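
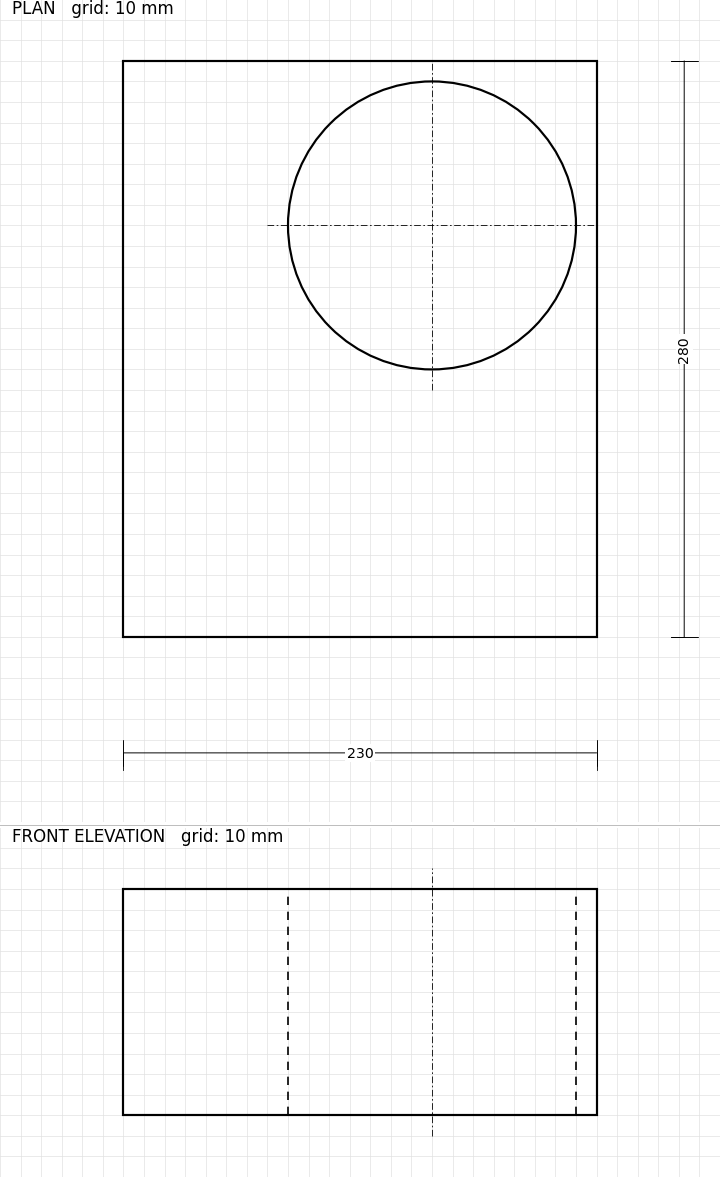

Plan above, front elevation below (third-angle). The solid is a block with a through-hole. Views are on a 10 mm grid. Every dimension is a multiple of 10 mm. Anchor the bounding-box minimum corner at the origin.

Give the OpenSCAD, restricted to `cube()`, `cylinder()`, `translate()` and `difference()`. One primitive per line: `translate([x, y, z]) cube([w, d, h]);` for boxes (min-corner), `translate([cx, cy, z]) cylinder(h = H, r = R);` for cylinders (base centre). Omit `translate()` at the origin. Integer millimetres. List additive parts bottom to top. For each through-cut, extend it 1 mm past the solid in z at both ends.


difference() {
  cube([230, 280, 110]);
  translate([150, 200, -1]) cylinder(h = 112, r = 70);
}


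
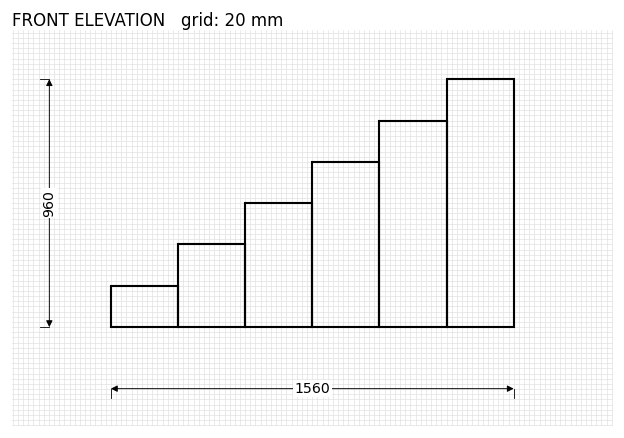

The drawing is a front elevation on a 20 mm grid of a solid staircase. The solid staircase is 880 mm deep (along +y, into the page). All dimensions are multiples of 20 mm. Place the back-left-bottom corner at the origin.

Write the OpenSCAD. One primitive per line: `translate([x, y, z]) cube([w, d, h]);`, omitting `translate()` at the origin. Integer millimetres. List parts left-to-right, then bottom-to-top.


cube([260, 880, 160]);
translate([260, 0, 0]) cube([260, 880, 320]);
translate([520, 0, 0]) cube([260, 880, 480]);
translate([780, 0, 0]) cube([260, 880, 640]);
translate([1040, 0, 0]) cube([260, 880, 800]);
translate([1300, 0, 0]) cube([260, 880, 960]);


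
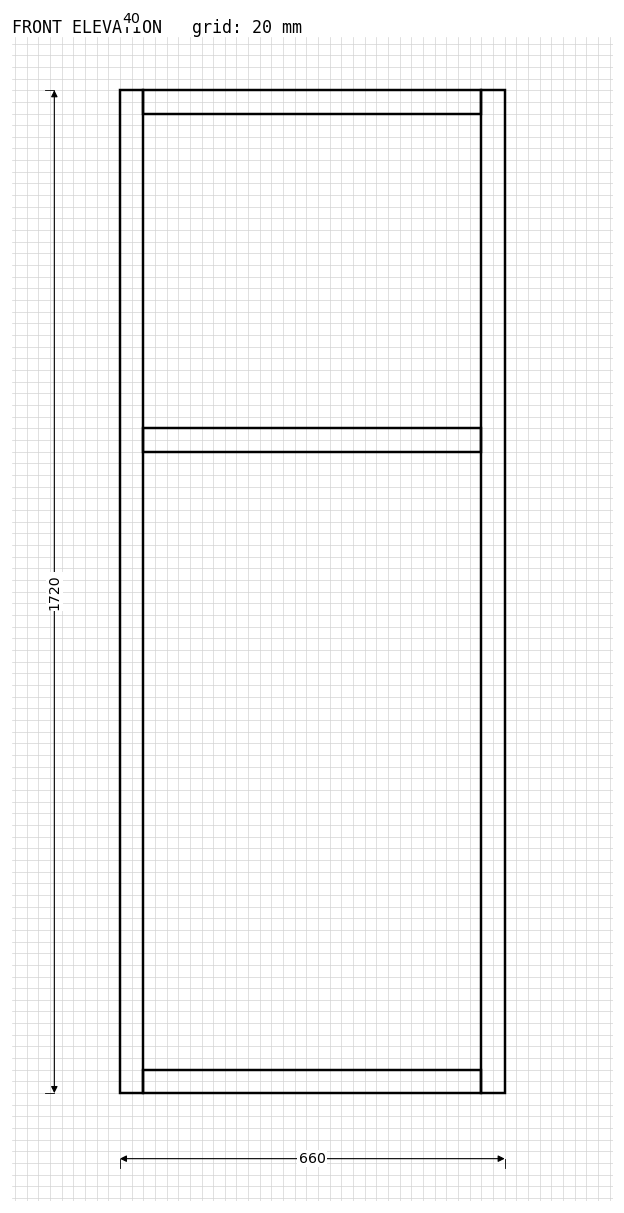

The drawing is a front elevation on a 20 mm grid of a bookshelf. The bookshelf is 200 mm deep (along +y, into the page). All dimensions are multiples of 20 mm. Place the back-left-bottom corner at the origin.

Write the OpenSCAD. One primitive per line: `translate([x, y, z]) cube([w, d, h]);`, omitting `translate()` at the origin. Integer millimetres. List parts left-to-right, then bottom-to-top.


cube([40, 200, 1720]);
translate([40, 0, 0]) cube([580, 200, 40]);
translate([40, 0, 1100]) cube([580, 200, 40]);
translate([40, 0, 1680]) cube([580, 200, 40]);
translate([620, 0, 0]) cube([40, 200, 1720]);


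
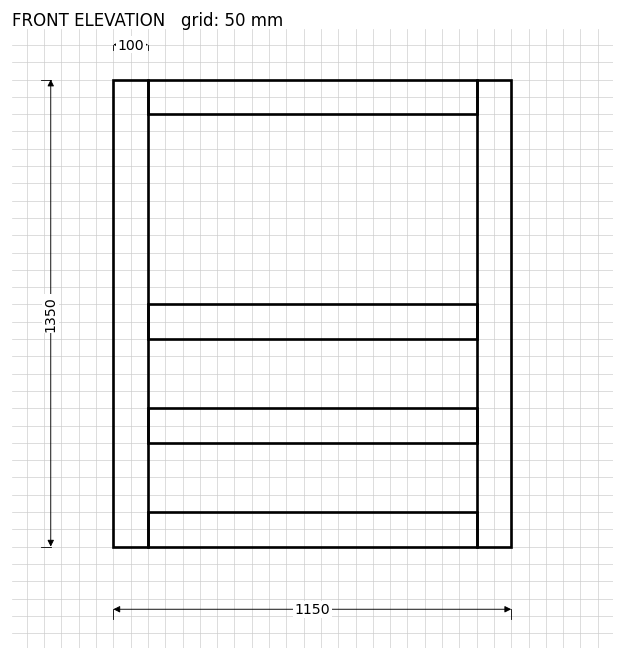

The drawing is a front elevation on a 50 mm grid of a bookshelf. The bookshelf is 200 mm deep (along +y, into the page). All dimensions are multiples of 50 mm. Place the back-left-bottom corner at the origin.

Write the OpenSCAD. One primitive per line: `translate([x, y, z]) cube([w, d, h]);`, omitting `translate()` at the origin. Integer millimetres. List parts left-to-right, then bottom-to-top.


cube([100, 200, 1350]);
translate([100, 0, 0]) cube([950, 200, 100]);
translate([100, 0, 300]) cube([950, 200, 100]);
translate([100, 0, 600]) cube([950, 200, 100]);
translate([100, 0, 1250]) cube([950, 200, 100]);
translate([1050, 0, 0]) cube([100, 200, 1350]);


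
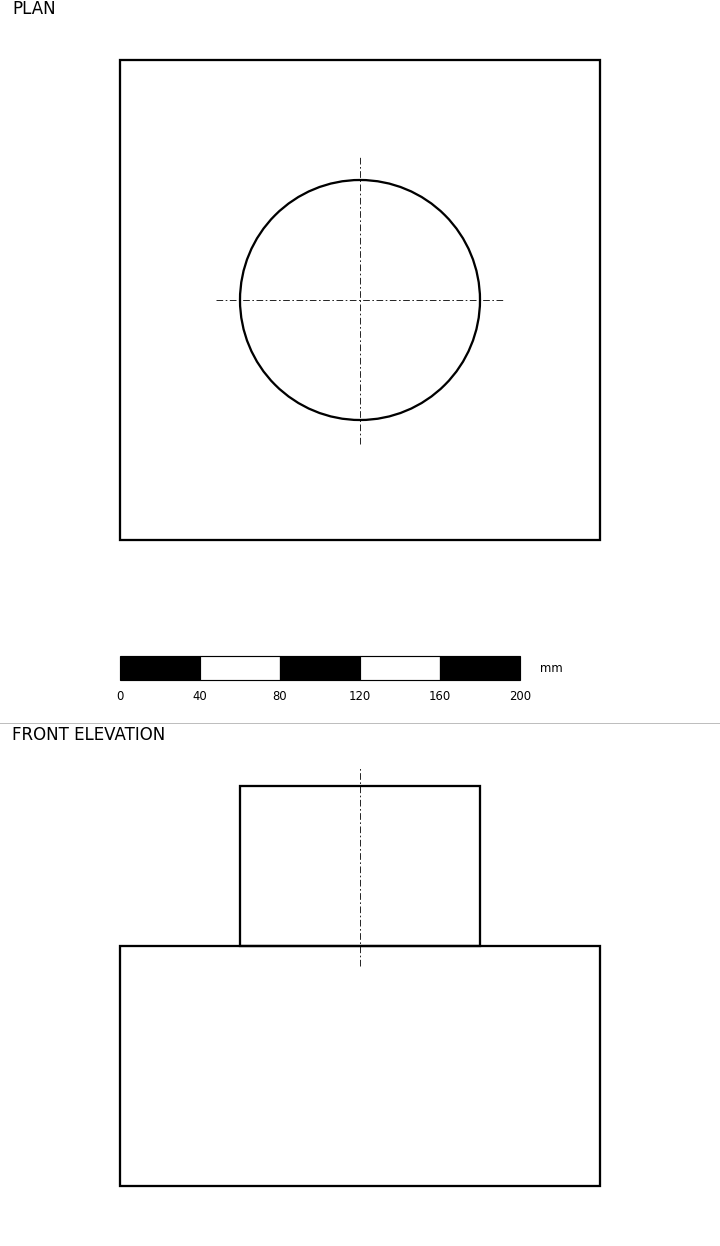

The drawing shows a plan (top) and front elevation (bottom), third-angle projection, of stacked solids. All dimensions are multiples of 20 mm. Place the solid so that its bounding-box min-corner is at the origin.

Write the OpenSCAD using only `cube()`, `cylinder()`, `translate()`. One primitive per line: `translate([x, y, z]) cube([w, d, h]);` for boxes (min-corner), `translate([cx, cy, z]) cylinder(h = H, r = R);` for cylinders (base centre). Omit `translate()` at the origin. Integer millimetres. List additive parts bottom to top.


cube([240, 240, 120]);
translate([120, 120, 120]) cylinder(h = 80, r = 60);


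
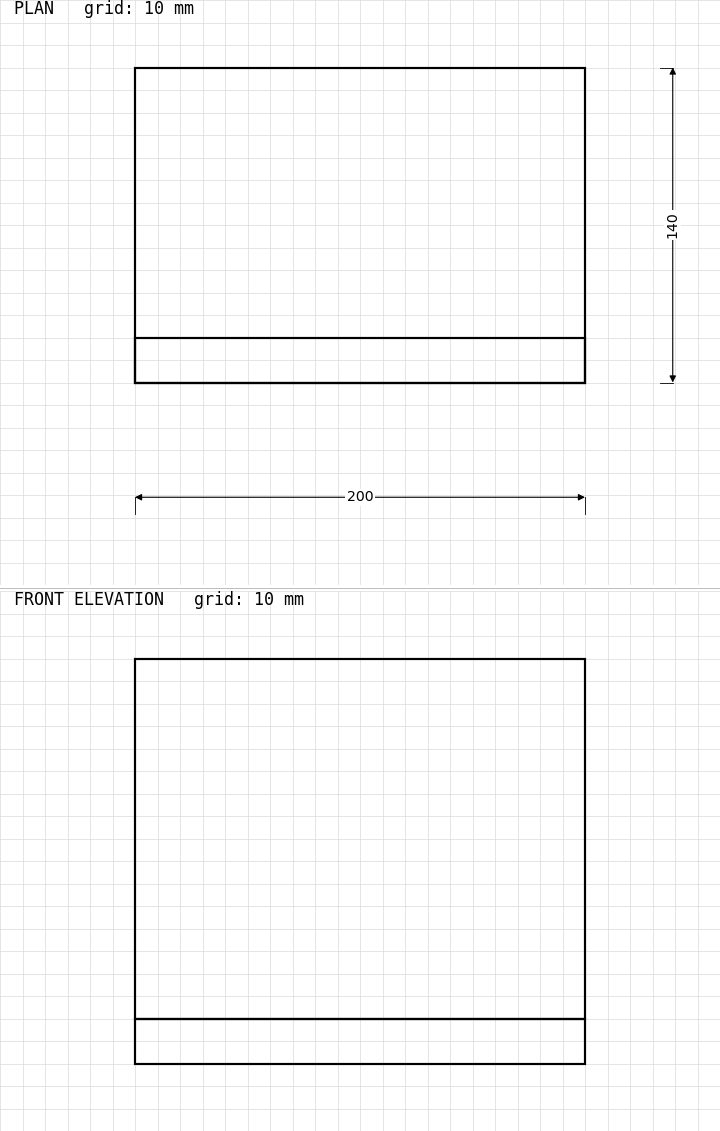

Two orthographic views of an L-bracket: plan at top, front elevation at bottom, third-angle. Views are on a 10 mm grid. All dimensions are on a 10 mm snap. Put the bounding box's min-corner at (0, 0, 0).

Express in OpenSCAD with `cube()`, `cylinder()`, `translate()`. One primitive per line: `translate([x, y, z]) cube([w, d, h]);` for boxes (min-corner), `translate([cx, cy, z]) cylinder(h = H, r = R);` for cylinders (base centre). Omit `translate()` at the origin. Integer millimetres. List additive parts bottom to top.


cube([200, 140, 20]);
translate([0, 0, 20]) cube([200, 20, 160]);


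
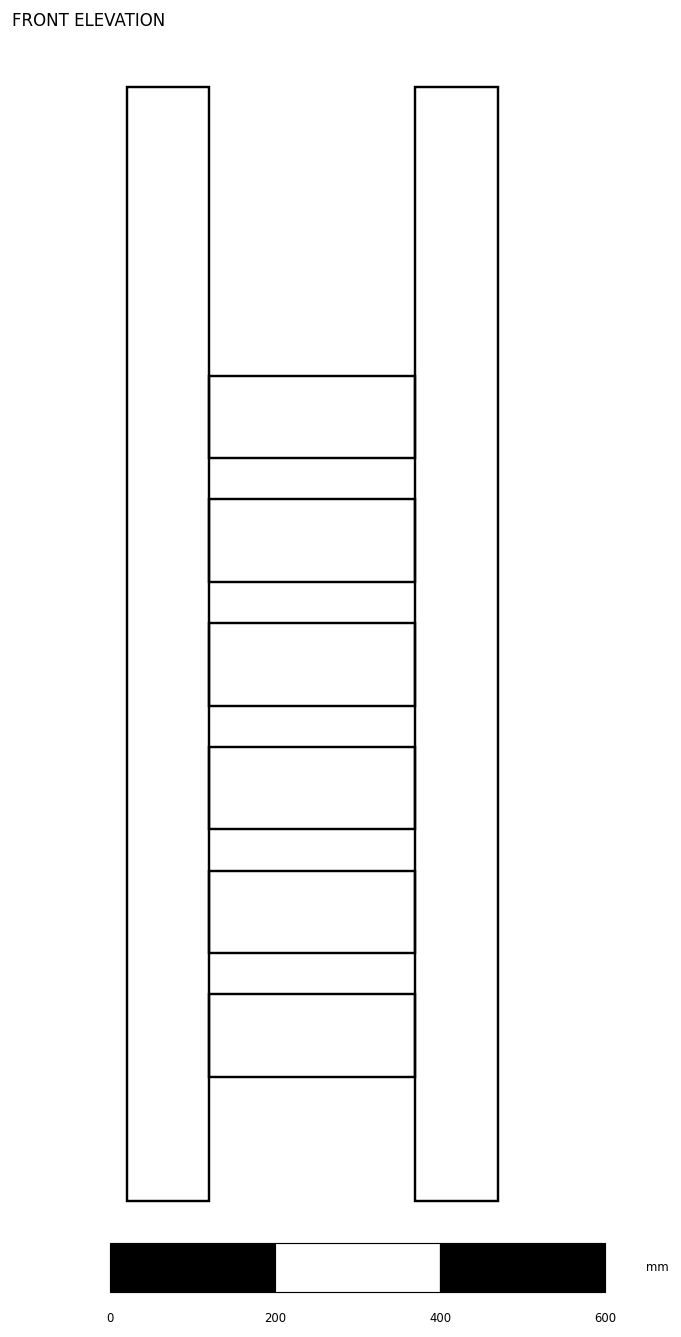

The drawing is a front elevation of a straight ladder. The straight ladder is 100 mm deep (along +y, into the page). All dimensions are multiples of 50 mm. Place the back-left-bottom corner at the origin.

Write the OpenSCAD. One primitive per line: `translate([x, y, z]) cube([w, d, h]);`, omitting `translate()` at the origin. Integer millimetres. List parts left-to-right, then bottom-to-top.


cube([100, 100, 1350]);
translate([100, 0, 150]) cube([250, 100, 100]);
translate([100, 0, 300]) cube([250, 100, 100]);
translate([100, 0, 450]) cube([250, 100, 100]);
translate([100, 0, 600]) cube([250, 100, 100]);
translate([100, 0, 750]) cube([250, 100, 100]);
translate([100, 0, 900]) cube([250, 100, 100]);
translate([350, 0, 0]) cube([100, 100, 1350]);


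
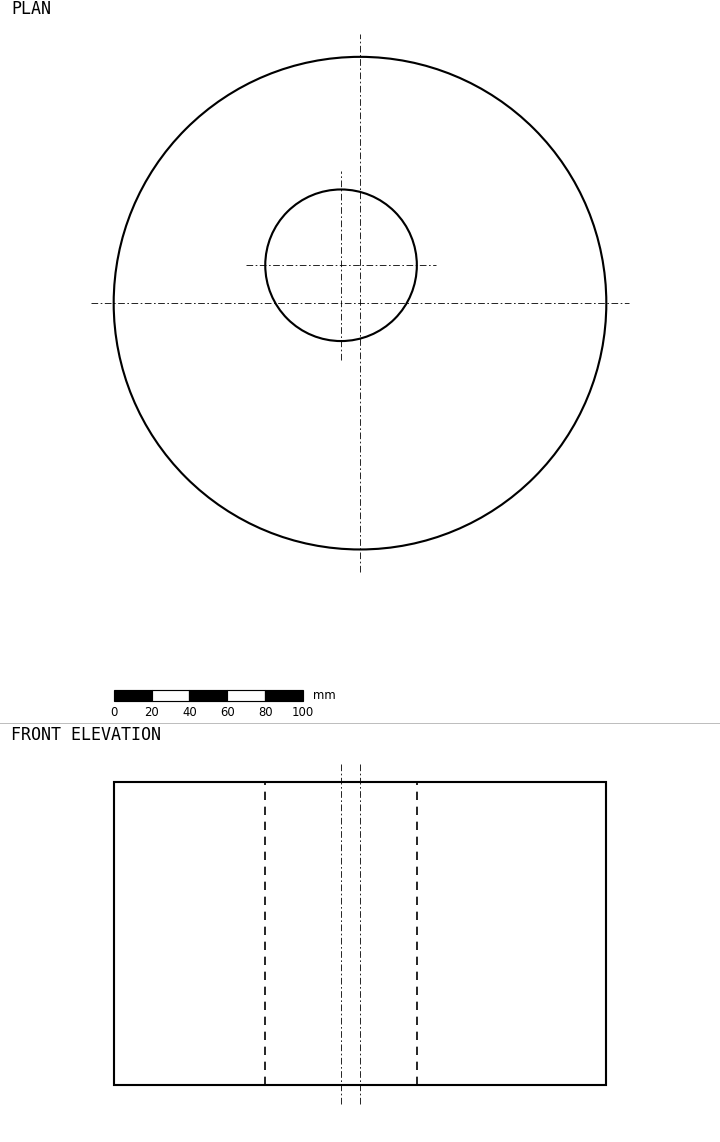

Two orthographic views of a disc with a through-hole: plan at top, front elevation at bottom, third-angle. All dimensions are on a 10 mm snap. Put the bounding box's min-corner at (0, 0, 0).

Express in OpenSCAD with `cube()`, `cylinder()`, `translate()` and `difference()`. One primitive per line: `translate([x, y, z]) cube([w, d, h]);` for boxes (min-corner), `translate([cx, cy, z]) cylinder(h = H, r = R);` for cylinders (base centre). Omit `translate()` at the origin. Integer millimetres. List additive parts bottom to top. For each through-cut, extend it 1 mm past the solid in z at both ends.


difference() {
  translate([130, 130, 0]) cylinder(h = 160, r = 130);
  translate([120, 150, -1]) cylinder(h = 162, r = 40);
}


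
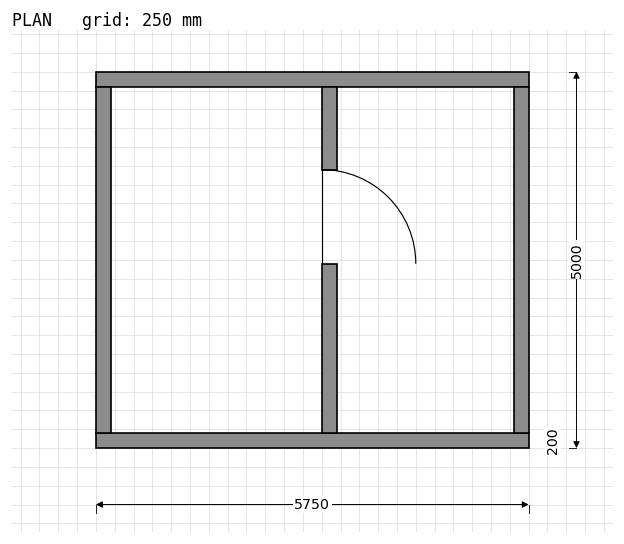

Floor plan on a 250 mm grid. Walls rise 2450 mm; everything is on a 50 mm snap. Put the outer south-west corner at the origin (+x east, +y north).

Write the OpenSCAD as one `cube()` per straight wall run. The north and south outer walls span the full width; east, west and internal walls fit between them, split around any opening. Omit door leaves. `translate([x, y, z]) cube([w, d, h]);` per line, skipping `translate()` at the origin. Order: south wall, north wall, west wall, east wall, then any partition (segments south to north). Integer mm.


cube([5750, 200, 2450]);
translate([0, 4800, 0]) cube([5750, 200, 2450]);
translate([0, 200, 0]) cube([200, 4600, 2450]);
translate([5550, 200, 0]) cube([200, 4600, 2450]);
translate([3000, 200, 0]) cube([200, 2250, 2450]);
translate([3000, 3700, 0]) cube([200, 1100, 2450]);


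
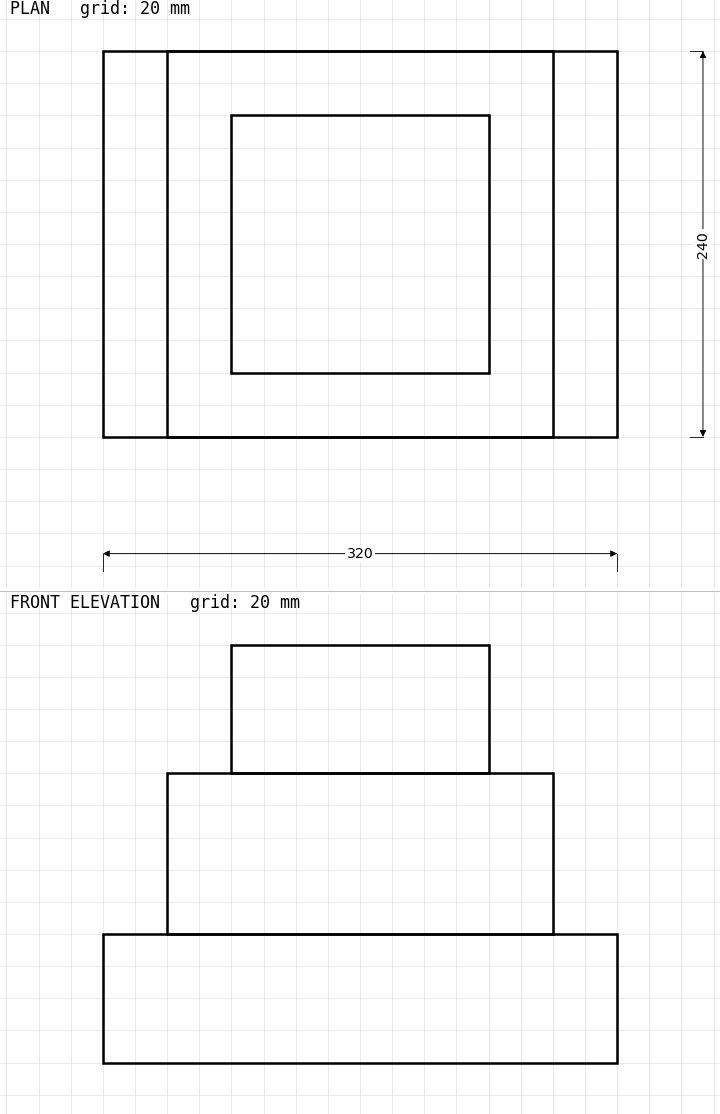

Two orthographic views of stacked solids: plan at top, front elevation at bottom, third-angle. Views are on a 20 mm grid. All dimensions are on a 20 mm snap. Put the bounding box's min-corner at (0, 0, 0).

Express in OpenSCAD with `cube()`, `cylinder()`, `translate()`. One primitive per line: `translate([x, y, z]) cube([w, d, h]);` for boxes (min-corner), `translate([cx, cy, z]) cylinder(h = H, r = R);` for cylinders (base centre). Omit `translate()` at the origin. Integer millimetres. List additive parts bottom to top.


cube([320, 240, 80]);
translate([40, 0, 80]) cube([240, 240, 100]);
translate([80, 40, 180]) cube([160, 160, 80]);


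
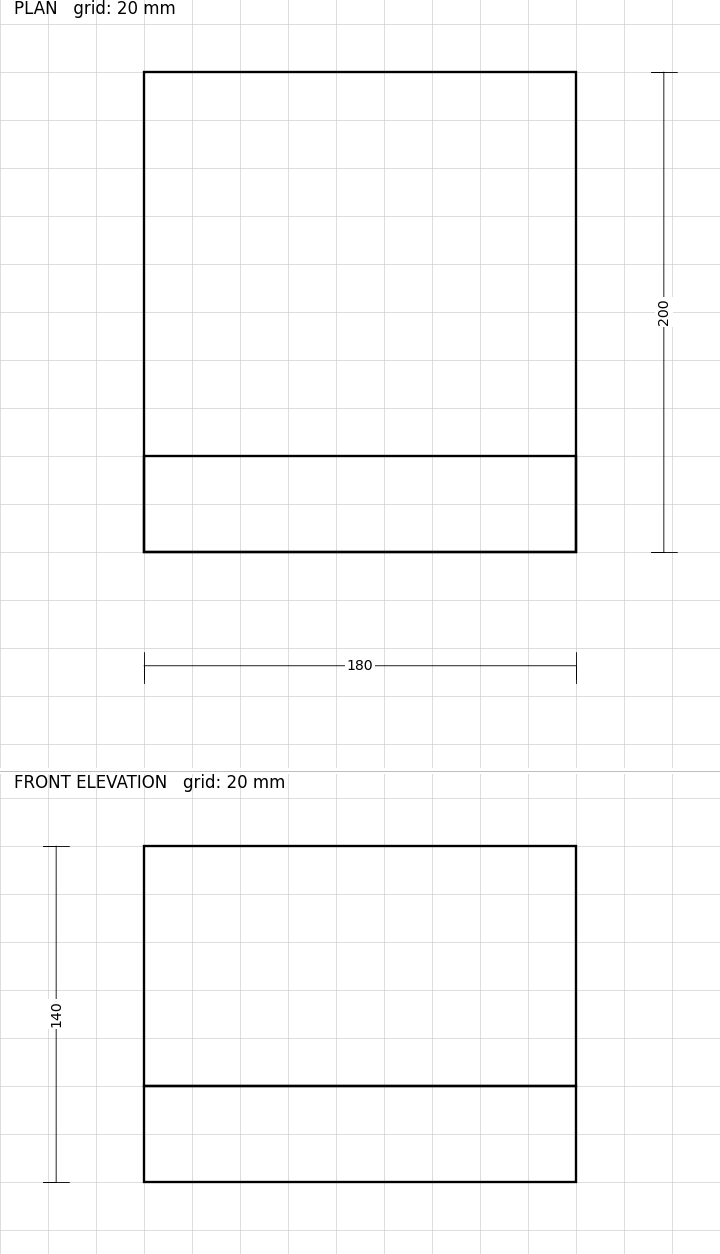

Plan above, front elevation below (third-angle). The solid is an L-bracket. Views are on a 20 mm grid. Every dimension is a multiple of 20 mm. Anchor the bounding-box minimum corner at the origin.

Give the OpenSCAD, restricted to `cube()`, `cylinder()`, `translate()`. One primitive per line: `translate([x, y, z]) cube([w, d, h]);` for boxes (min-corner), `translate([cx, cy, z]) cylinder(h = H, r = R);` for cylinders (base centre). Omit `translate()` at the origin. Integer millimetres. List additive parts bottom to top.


cube([180, 200, 40]);
translate([0, 0, 40]) cube([180, 40, 100]);


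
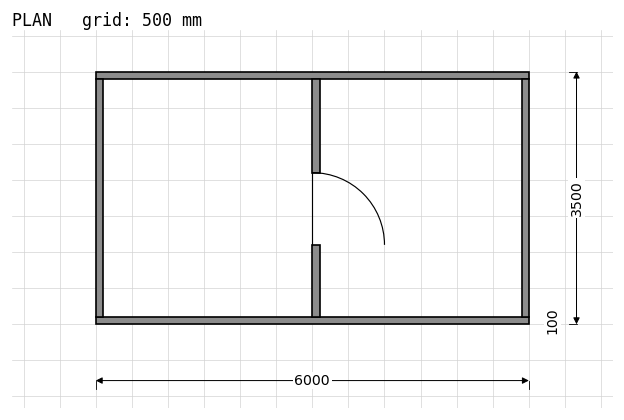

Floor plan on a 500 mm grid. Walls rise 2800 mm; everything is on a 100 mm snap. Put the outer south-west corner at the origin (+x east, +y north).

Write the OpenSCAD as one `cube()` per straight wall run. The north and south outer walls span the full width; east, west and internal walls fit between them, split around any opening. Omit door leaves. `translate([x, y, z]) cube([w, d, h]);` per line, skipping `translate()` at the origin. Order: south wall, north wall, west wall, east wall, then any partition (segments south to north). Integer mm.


cube([6000, 100, 2800]);
translate([0, 3400, 0]) cube([6000, 100, 2800]);
translate([0, 100, 0]) cube([100, 3300, 2800]);
translate([5900, 100, 0]) cube([100, 3300, 2800]);
translate([3000, 100, 0]) cube([100, 1000, 2800]);
translate([3000, 2100, 0]) cube([100, 1300, 2800]);


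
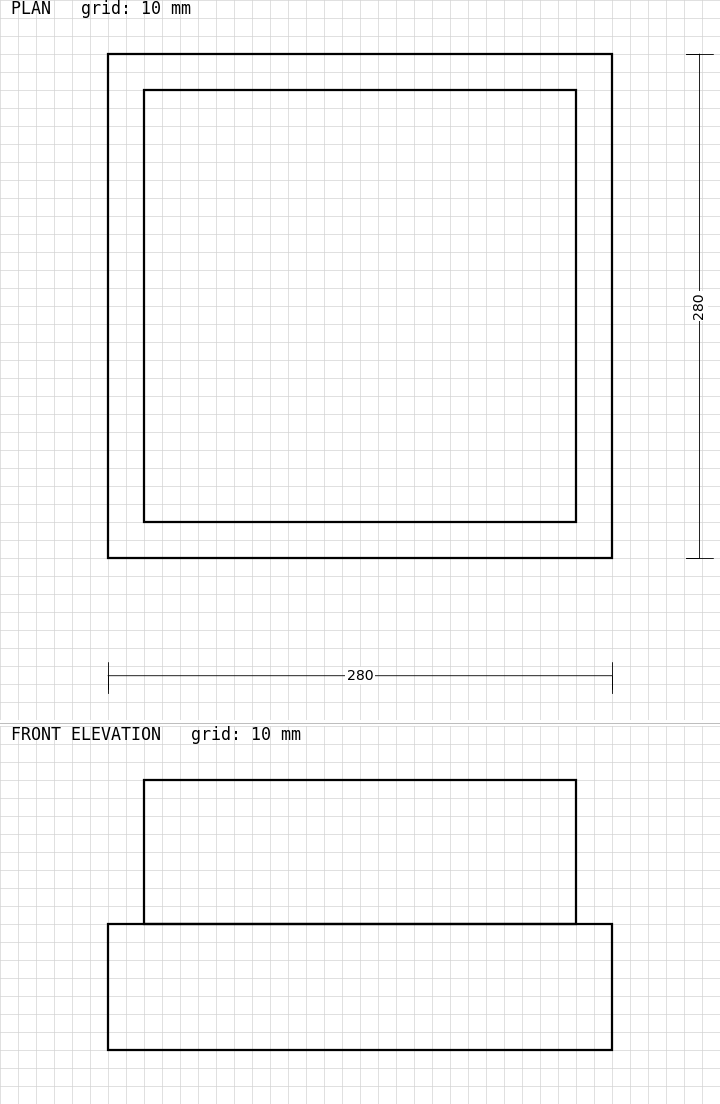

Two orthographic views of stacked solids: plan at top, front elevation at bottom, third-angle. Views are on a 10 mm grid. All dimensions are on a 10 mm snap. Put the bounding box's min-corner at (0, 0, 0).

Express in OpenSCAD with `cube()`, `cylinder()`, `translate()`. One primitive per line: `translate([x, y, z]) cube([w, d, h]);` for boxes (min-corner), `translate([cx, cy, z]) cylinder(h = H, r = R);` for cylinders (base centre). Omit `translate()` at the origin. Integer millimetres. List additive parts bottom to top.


cube([280, 280, 70]);
translate([20, 20, 70]) cube([240, 240, 80]);


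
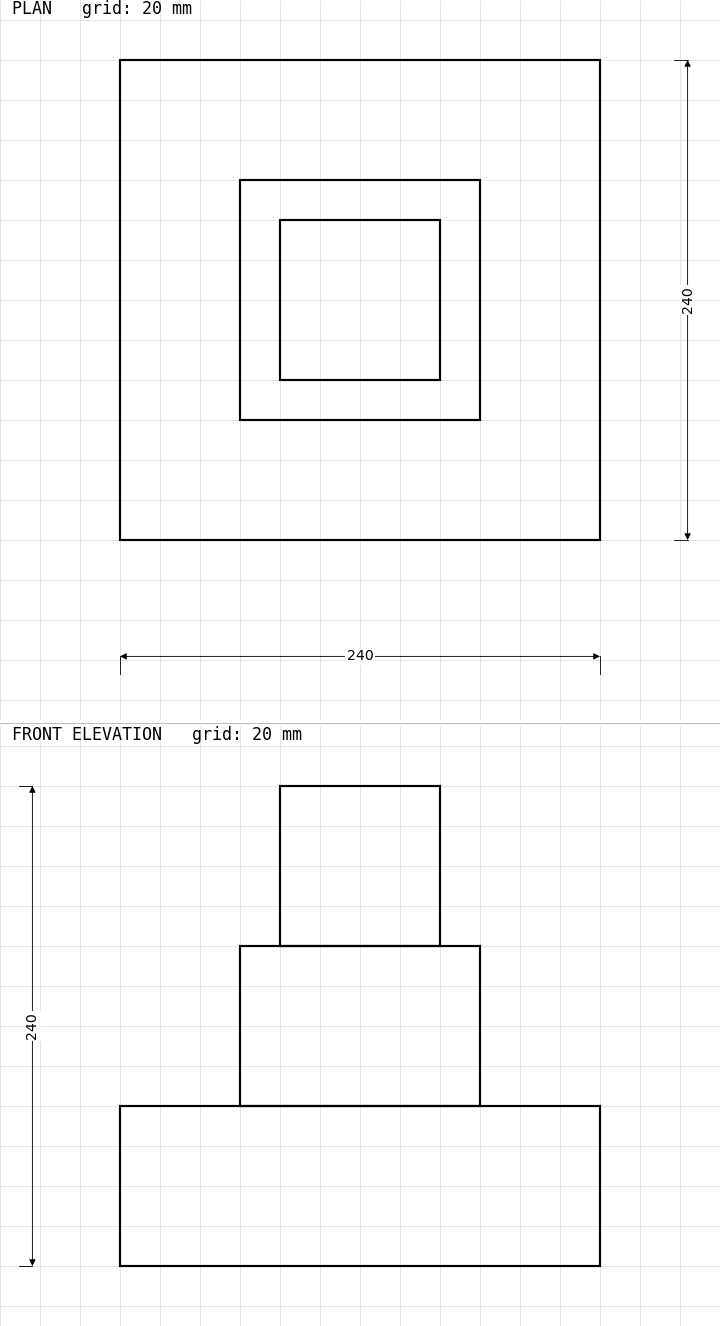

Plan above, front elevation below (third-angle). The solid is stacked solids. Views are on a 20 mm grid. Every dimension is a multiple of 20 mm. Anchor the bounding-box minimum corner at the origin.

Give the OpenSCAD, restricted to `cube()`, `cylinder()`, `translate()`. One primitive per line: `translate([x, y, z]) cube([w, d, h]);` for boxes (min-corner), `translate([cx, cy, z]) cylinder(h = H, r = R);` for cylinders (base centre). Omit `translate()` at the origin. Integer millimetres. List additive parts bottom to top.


cube([240, 240, 80]);
translate([60, 60, 80]) cube([120, 120, 80]);
translate([80, 80, 160]) cube([80, 80, 80]);


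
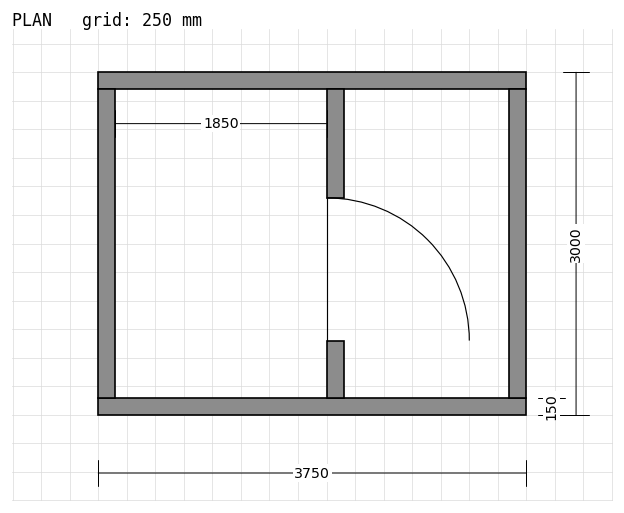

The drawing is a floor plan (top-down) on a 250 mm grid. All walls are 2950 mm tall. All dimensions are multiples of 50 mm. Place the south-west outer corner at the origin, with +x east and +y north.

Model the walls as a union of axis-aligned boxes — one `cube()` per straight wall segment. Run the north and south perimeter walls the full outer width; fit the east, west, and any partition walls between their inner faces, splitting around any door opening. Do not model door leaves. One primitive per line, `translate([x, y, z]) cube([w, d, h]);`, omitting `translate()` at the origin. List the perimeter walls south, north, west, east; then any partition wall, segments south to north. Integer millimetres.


cube([3750, 150, 2950]);
translate([0, 2850, 0]) cube([3750, 150, 2950]);
translate([0, 150, 0]) cube([150, 2700, 2950]);
translate([3600, 150, 0]) cube([150, 2700, 2950]);
translate([2000, 150, 0]) cube([150, 500, 2950]);
translate([2000, 1900, 0]) cube([150, 950, 2950]);


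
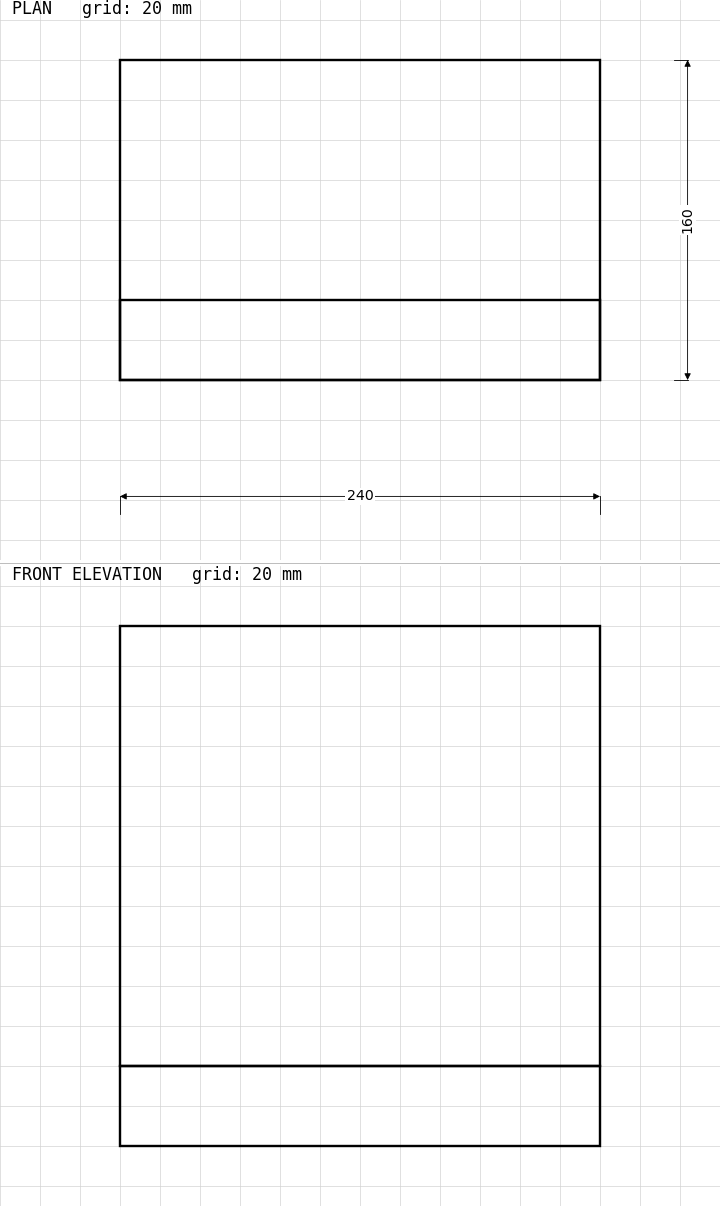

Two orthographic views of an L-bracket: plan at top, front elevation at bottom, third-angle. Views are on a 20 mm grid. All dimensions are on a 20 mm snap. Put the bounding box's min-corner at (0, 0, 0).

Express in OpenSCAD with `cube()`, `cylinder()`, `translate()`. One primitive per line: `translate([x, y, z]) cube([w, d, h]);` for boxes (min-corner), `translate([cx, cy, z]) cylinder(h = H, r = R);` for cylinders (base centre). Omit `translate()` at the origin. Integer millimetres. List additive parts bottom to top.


cube([240, 160, 40]);
translate([0, 0, 40]) cube([240, 40, 220]);


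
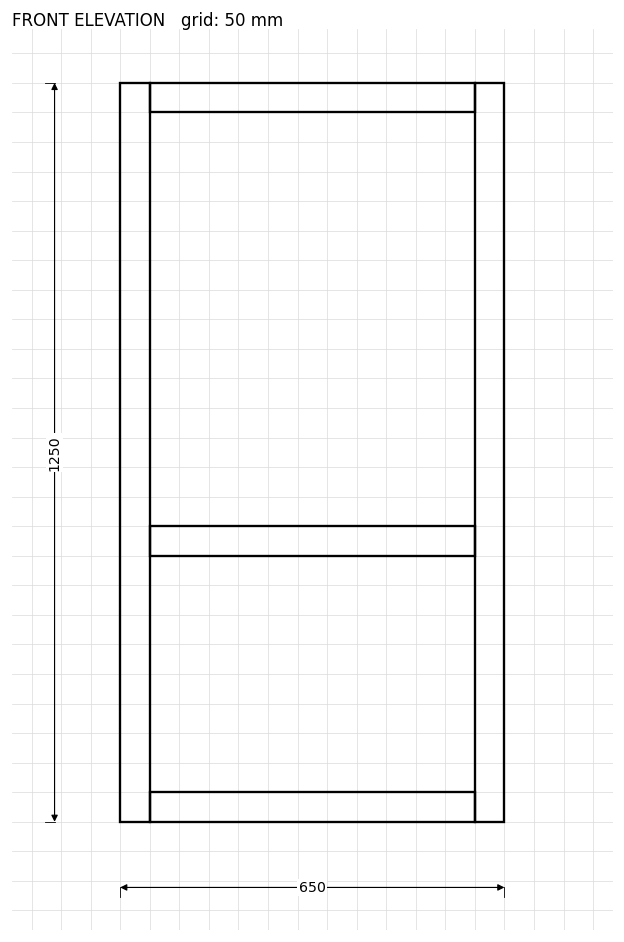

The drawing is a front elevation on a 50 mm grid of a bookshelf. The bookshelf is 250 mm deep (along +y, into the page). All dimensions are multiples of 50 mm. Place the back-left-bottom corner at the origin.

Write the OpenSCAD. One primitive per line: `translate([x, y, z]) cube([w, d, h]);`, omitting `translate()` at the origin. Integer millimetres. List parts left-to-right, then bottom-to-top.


cube([50, 250, 1250]);
translate([50, 0, 0]) cube([550, 250, 50]);
translate([50, 0, 450]) cube([550, 250, 50]);
translate([50, 0, 1200]) cube([550, 250, 50]);
translate([600, 0, 0]) cube([50, 250, 1250]);


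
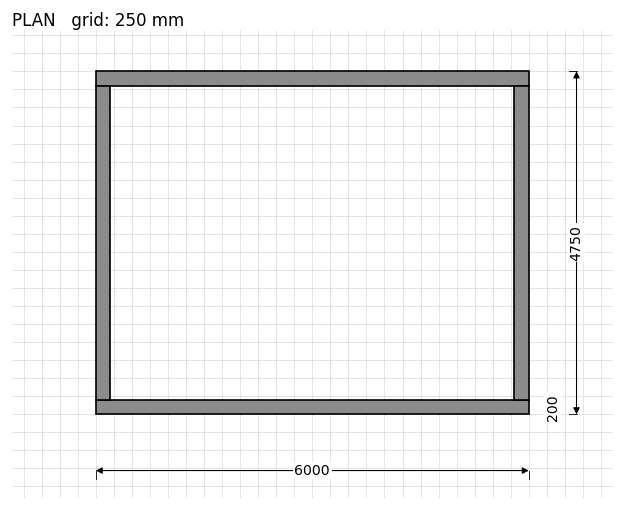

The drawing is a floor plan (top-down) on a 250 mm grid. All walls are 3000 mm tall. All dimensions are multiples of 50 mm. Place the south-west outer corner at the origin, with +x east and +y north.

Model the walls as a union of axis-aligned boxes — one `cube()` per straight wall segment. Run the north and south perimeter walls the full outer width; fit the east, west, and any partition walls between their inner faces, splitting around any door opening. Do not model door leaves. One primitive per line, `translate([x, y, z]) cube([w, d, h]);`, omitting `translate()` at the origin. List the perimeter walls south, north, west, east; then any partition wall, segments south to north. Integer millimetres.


cube([6000, 200, 3000]);
translate([0, 4550, 0]) cube([6000, 200, 3000]);
translate([0, 200, 0]) cube([200, 4350, 3000]);
translate([5800, 200, 0]) cube([200, 4350, 3000]);


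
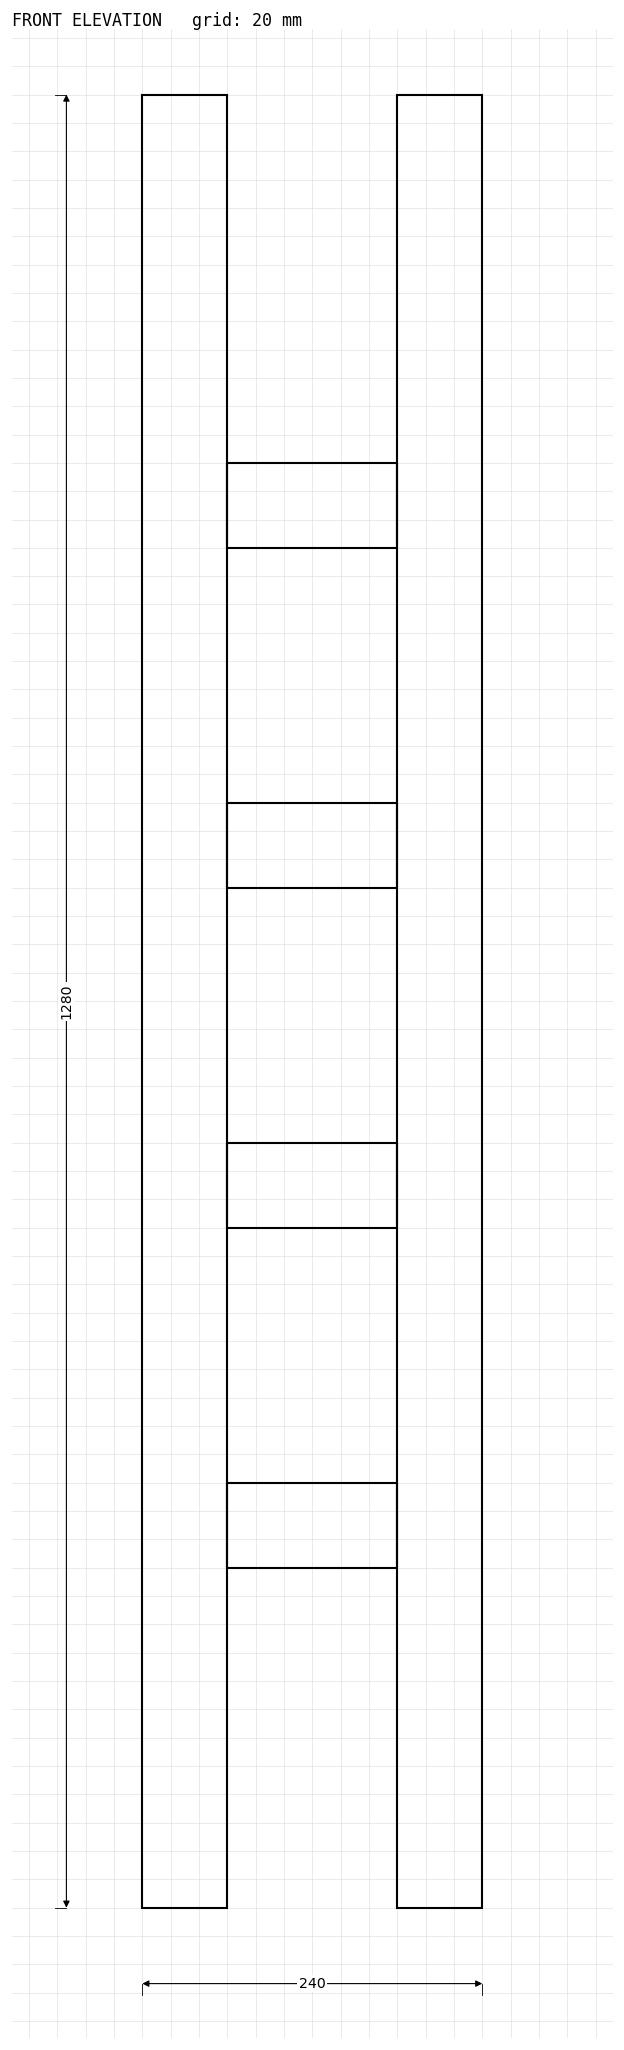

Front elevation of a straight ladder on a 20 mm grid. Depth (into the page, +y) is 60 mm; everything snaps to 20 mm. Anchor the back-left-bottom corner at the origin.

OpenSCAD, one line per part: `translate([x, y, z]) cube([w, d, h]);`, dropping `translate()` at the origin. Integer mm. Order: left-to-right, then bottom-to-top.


cube([60, 60, 1280]);
translate([60, 0, 240]) cube([120, 60, 60]);
translate([60, 0, 480]) cube([120, 60, 60]);
translate([60, 0, 720]) cube([120, 60, 60]);
translate([60, 0, 960]) cube([120, 60, 60]);
translate([180, 0, 0]) cube([60, 60, 1280]);


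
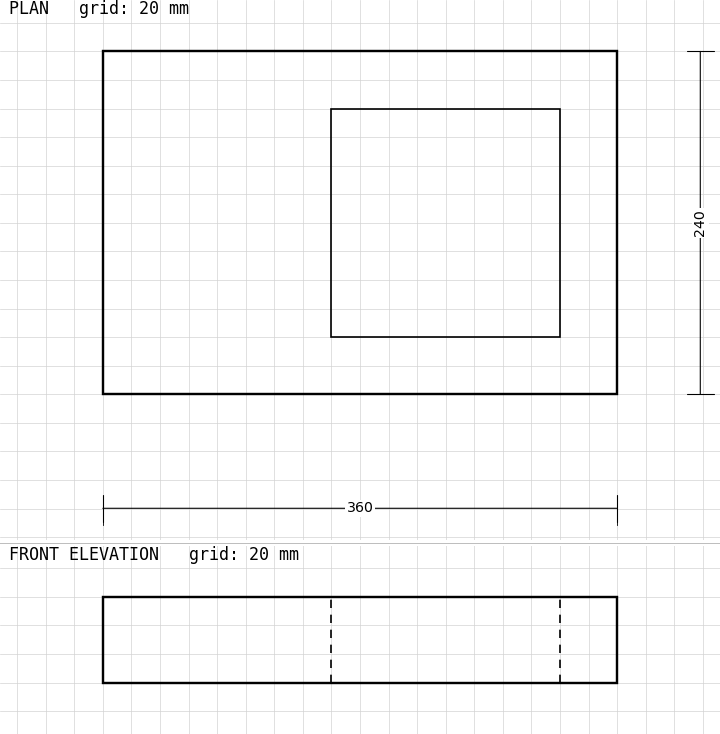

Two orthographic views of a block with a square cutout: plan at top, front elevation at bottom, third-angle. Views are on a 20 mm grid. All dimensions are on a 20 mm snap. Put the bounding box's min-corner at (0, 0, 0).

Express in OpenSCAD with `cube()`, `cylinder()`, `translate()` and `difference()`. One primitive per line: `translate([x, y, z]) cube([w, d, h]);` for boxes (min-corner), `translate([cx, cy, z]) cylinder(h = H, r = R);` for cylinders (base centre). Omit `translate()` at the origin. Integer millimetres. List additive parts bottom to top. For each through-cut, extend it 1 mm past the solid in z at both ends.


difference() {
  cube([360, 240, 60]);
  translate([160, 40, -1]) cube([160, 160, 62]);
}


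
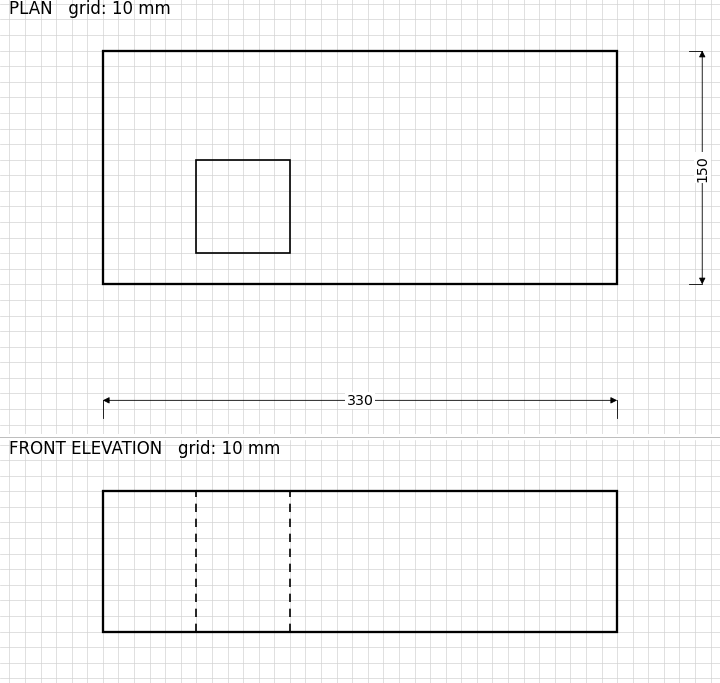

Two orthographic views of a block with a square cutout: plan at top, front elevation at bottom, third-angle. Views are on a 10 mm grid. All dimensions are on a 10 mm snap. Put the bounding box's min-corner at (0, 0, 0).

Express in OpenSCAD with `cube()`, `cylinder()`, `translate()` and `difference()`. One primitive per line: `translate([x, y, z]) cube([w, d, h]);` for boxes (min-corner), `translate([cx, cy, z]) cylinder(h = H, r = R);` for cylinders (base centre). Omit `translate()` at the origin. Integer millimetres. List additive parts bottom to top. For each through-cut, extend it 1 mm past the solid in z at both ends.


difference() {
  cube([330, 150, 90]);
  translate([60, 20, -1]) cube([60, 60, 92]);
}


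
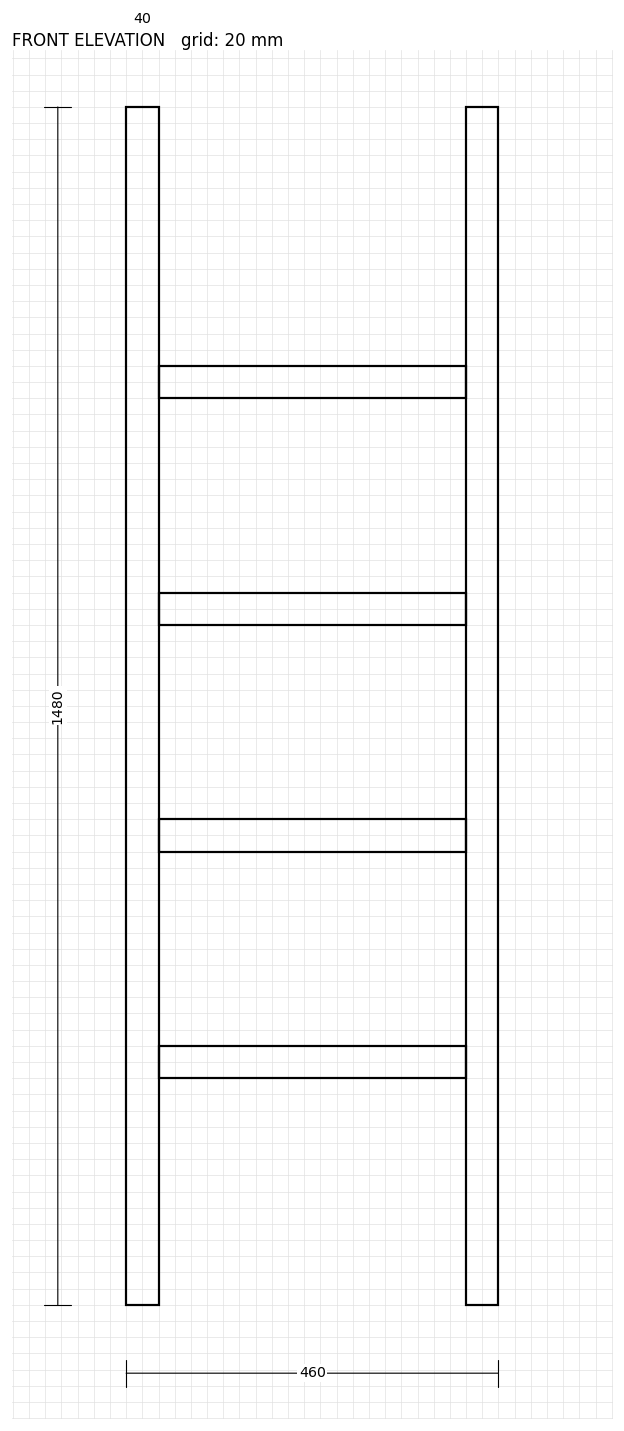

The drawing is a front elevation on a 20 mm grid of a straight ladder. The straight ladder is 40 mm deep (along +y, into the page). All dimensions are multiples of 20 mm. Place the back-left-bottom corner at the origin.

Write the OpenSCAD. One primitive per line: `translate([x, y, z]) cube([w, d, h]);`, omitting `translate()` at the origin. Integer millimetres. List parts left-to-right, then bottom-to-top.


cube([40, 40, 1480]);
translate([40, 0, 280]) cube([380, 40, 40]);
translate([40, 0, 560]) cube([380, 40, 40]);
translate([40, 0, 840]) cube([380, 40, 40]);
translate([40, 0, 1120]) cube([380, 40, 40]);
translate([420, 0, 0]) cube([40, 40, 1480]);


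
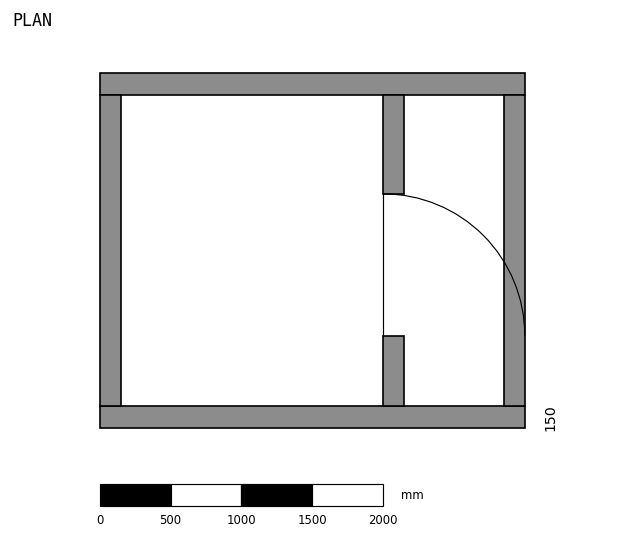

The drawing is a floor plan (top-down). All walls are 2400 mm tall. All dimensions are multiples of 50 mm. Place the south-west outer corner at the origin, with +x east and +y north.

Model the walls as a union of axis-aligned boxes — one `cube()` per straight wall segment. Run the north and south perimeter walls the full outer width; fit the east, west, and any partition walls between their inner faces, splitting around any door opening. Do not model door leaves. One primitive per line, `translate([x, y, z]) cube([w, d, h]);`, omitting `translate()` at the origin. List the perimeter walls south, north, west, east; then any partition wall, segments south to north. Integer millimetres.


cube([3000, 150, 2400]);
translate([0, 2350, 0]) cube([3000, 150, 2400]);
translate([0, 150, 0]) cube([150, 2200, 2400]);
translate([2850, 150, 0]) cube([150, 2200, 2400]);
translate([2000, 150, 0]) cube([150, 500, 2400]);
translate([2000, 1650, 0]) cube([150, 700, 2400]);


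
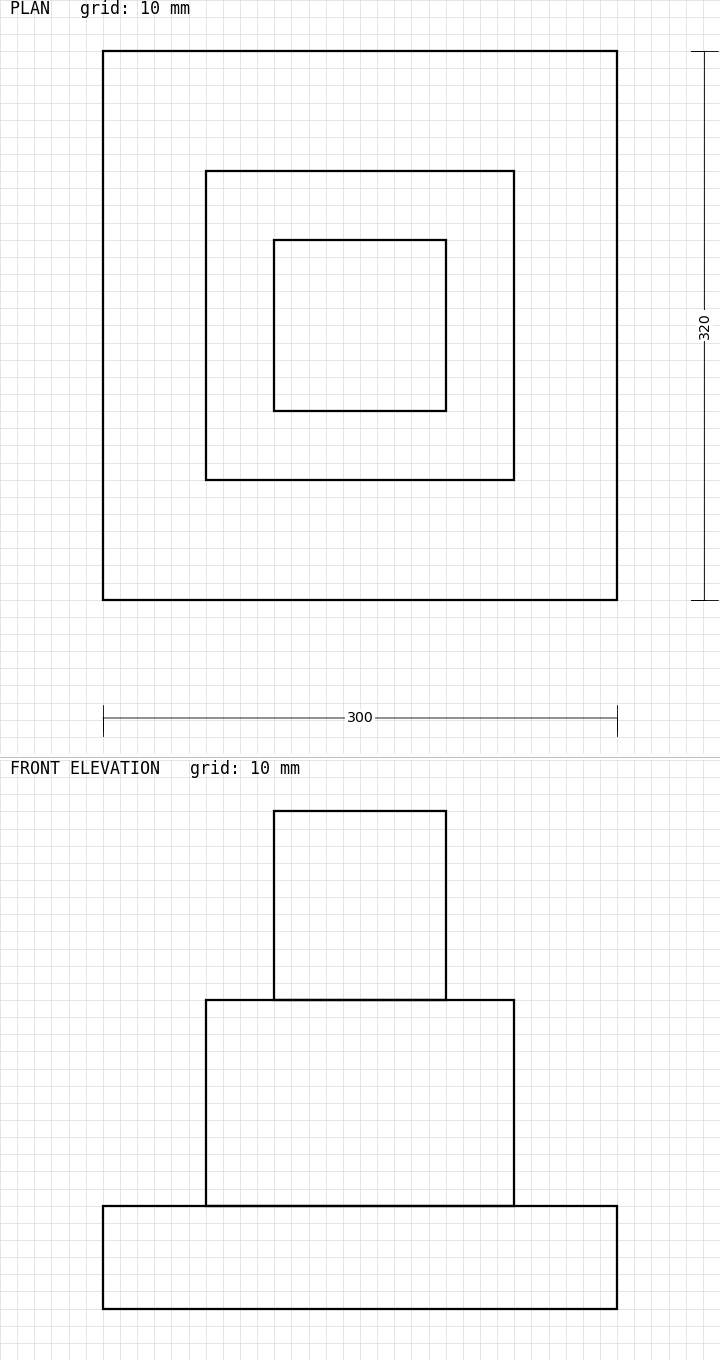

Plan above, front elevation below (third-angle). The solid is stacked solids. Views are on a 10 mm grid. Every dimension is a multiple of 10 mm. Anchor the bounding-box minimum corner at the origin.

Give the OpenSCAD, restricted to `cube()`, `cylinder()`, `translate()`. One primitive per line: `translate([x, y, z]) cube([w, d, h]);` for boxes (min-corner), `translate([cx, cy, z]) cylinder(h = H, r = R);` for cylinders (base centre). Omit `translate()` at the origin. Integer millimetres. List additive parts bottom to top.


cube([300, 320, 60]);
translate([60, 70, 60]) cube([180, 180, 120]);
translate([100, 110, 180]) cube([100, 100, 110]);


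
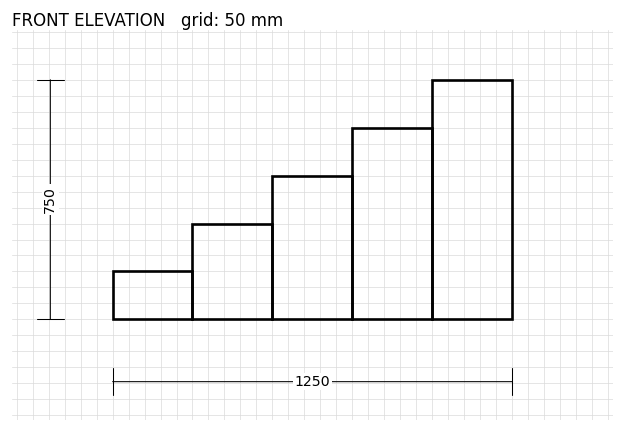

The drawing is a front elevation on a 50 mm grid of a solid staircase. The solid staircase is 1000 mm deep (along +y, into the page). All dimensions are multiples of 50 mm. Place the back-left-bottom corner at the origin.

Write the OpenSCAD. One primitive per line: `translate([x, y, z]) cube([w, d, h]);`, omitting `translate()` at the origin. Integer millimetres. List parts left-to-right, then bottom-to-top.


cube([250, 1000, 150]);
translate([250, 0, 0]) cube([250, 1000, 300]);
translate([500, 0, 0]) cube([250, 1000, 450]);
translate([750, 0, 0]) cube([250, 1000, 600]);
translate([1000, 0, 0]) cube([250, 1000, 750]);


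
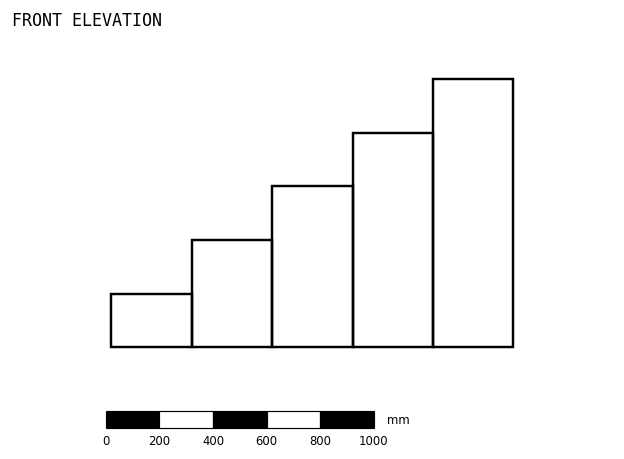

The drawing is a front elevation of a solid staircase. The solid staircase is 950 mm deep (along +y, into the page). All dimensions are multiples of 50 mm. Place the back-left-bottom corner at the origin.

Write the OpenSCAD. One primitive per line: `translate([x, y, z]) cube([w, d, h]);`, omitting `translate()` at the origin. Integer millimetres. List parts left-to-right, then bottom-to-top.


cube([300, 950, 200]);
translate([300, 0, 0]) cube([300, 950, 400]);
translate([600, 0, 0]) cube([300, 950, 600]);
translate([900, 0, 0]) cube([300, 950, 800]);
translate([1200, 0, 0]) cube([300, 950, 1000]);


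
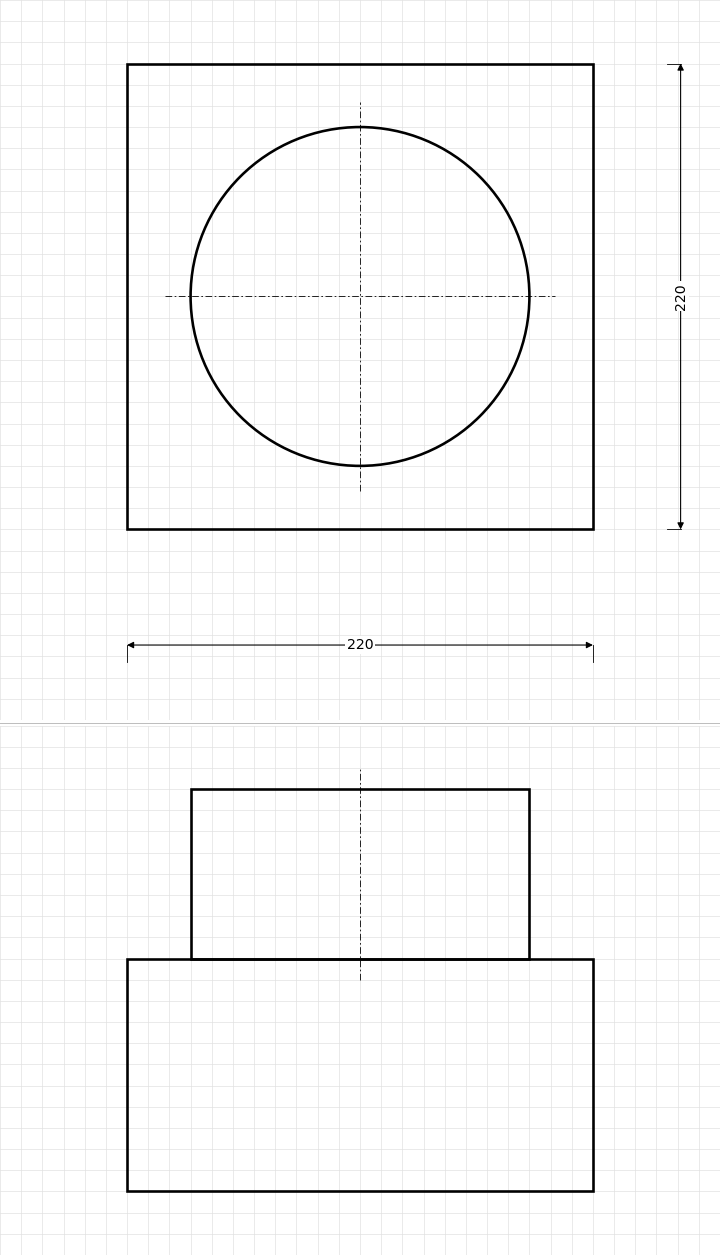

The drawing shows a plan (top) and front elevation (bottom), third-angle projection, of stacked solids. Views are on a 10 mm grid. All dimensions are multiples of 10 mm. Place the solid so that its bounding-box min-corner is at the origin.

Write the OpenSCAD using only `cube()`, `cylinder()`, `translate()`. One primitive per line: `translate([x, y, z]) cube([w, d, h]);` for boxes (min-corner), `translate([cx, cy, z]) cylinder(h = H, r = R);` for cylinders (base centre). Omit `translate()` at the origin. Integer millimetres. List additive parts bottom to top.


cube([220, 220, 110]);
translate([110, 110, 110]) cylinder(h = 80, r = 80);


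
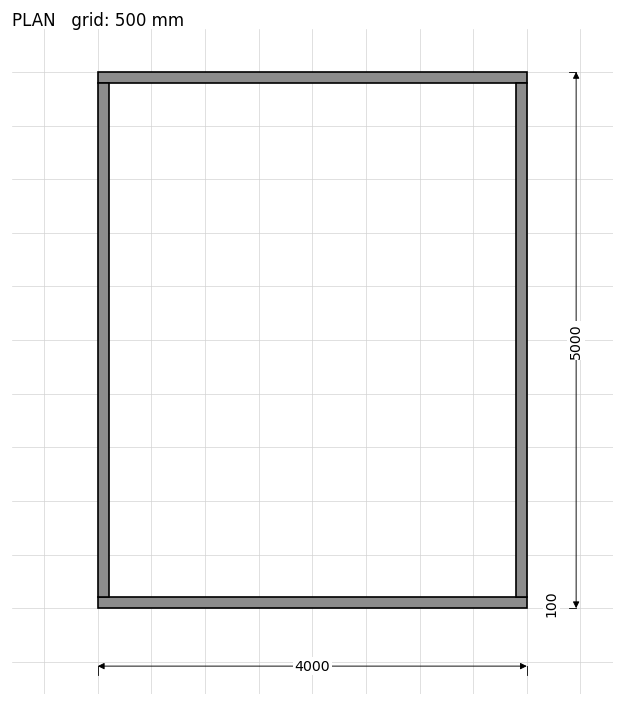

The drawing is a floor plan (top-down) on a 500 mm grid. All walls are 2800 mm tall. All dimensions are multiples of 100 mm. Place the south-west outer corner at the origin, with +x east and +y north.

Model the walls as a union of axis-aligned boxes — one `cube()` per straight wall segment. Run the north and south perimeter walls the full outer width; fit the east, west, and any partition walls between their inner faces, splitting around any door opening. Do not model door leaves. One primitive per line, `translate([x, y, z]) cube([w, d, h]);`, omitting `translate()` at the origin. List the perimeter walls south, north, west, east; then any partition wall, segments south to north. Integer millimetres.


cube([4000, 100, 2800]);
translate([0, 4900, 0]) cube([4000, 100, 2800]);
translate([0, 100, 0]) cube([100, 4800, 2800]);
translate([3900, 100, 0]) cube([100, 4800, 2800]);


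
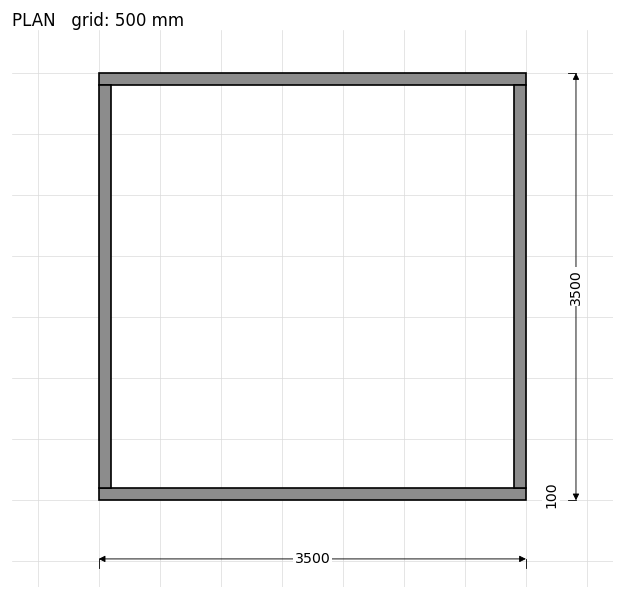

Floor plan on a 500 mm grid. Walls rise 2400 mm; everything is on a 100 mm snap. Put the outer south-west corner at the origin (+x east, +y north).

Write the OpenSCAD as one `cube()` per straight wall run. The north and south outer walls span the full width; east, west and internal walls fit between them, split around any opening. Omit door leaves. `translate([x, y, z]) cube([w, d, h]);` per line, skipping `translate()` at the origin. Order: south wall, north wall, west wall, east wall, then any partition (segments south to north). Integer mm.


cube([3500, 100, 2400]);
translate([0, 3400, 0]) cube([3500, 100, 2400]);
translate([0, 100, 0]) cube([100, 3300, 2400]);
translate([3400, 100, 0]) cube([100, 3300, 2400]);


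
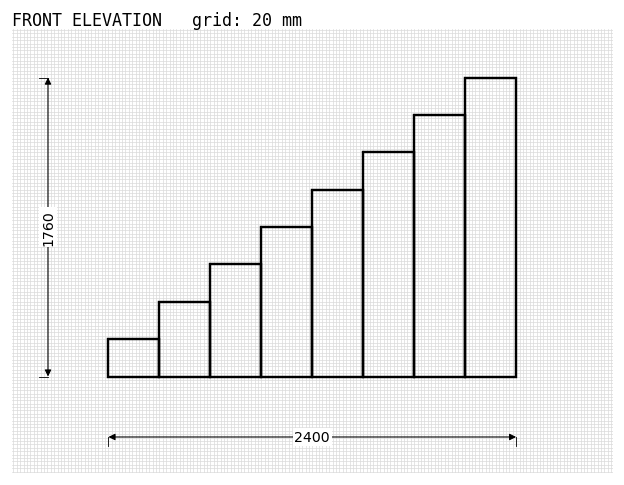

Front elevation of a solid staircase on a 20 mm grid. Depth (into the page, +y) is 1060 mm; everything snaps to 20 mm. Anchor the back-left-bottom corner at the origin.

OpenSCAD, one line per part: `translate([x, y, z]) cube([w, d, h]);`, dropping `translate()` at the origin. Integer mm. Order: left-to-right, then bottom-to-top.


cube([300, 1060, 220]);
translate([300, 0, 0]) cube([300, 1060, 440]);
translate([600, 0, 0]) cube([300, 1060, 660]);
translate([900, 0, 0]) cube([300, 1060, 880]);
translate([1200, 0, 0]) cube([300, 1060, 1100]);
translate([1500, 0, 0]) cube([300, 1060, 1320]);
translate([1800, 0, 0]) cube([300, 1060, 1540]);
translate([2100, 0, 0]) cube([300, 1060, 1760]);


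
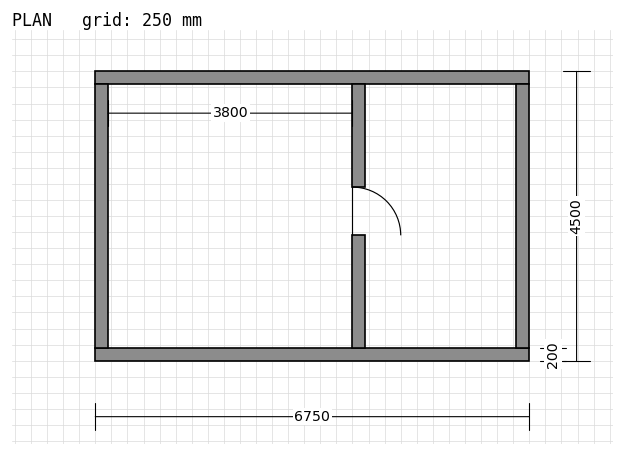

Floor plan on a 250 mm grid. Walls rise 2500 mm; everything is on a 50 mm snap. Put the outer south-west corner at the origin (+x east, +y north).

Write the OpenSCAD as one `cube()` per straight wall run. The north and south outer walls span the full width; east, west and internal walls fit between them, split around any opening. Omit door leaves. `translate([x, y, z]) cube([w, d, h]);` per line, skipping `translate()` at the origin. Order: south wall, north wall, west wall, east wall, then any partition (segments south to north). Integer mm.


cube([6750, 200, 2500]);
translate([0, 4300, 0]) cube([6750, 200, 2500]);
translate([0, 200, 0]) cube([200, 4100, 2500]);
translate([6550, 200, 0]) cube([200, 4100, 2500]);
translate([4000, 200, 0]) cube([200, 1750, 2500]);
translate([4000, 2700, 0]) cube([200, 1600, 2500]);


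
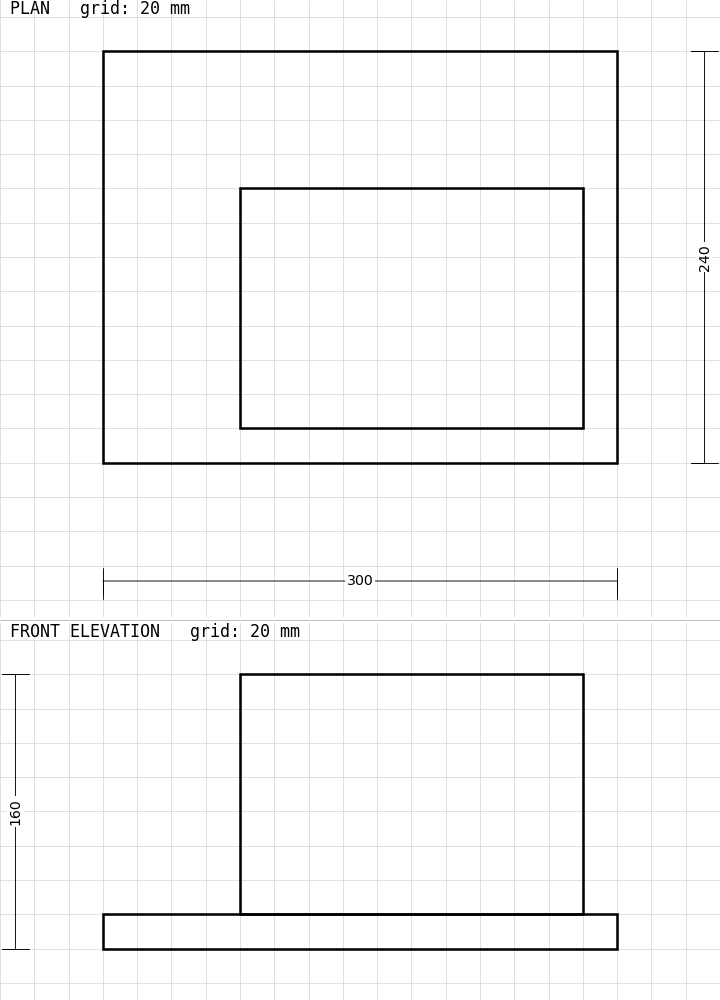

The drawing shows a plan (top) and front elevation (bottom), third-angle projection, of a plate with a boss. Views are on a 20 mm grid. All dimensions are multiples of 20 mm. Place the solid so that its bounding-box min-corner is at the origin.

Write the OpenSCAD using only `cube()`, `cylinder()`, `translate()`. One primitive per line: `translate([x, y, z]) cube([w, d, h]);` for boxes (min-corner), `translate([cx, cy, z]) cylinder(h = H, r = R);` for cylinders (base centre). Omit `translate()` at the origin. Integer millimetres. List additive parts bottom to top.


cube([300, 240, 20]);
translate([80, 20, 20]) cube([200, 140, 140]);


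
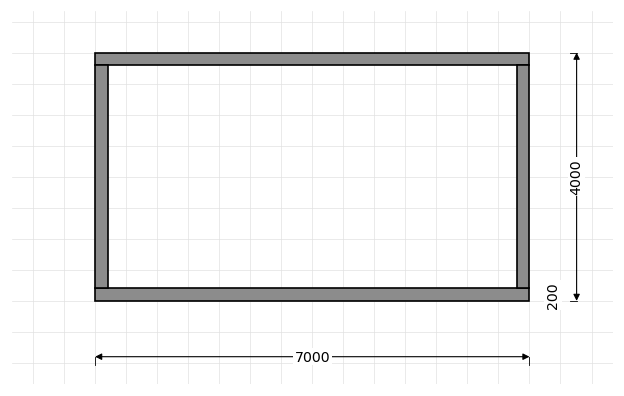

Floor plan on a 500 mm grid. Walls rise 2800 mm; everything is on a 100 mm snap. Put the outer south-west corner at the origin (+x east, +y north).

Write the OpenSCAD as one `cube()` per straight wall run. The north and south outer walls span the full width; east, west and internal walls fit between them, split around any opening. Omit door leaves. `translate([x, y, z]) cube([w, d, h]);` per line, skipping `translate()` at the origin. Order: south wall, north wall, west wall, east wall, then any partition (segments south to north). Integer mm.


cube([7000, 200, 2800]);
translate([0, 3800, 0]) cube([7000, 200, 2800]);
translate([0, 200, 0]) cube([200, 3600, 2800]);
translate([6800, 200, 0]) cube([200, 3600, 2800]);


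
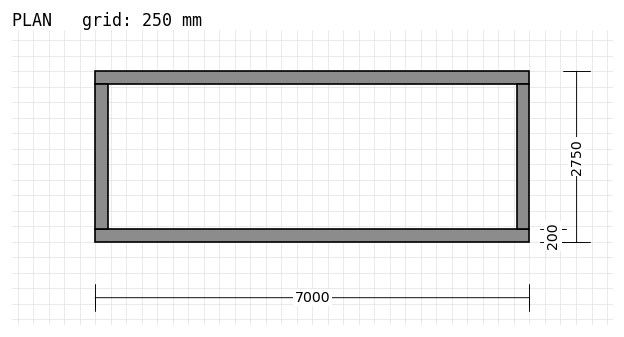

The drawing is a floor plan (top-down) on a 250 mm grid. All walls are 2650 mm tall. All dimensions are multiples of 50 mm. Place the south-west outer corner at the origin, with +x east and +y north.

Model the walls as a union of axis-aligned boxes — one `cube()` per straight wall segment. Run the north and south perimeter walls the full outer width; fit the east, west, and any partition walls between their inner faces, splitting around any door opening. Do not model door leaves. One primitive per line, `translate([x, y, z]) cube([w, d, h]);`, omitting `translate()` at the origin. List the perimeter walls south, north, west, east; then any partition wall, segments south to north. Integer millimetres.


cube([7000, 200, 2650]);
translate([0, 2550, 0]) cube([7000, 200, 2650]);
translate([0, 200, 0]) cube([200, 2350, 2650]);
translate([6800, 200, 0]) cube([200, 2350, 2650]);


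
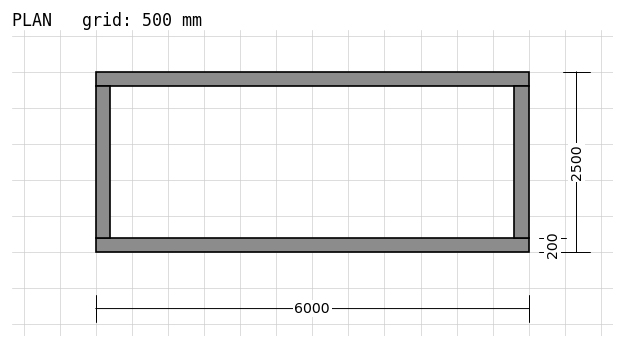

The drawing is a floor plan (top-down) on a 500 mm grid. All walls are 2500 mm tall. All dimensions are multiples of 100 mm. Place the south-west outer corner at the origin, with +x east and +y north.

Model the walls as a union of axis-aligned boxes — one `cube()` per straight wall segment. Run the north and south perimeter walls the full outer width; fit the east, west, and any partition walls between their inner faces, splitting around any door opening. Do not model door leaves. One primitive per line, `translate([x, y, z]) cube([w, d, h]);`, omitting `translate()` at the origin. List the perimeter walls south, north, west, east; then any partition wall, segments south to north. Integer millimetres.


cube([6000, 200, 2500]);
translate([0, 2300, 0]) cube([6000, 200, 2500]);
translate([0, 200, 0]) cube([200, 2100, 2500]);
translate([5800, 200, 0]) cube([200, 2100, 2500]);


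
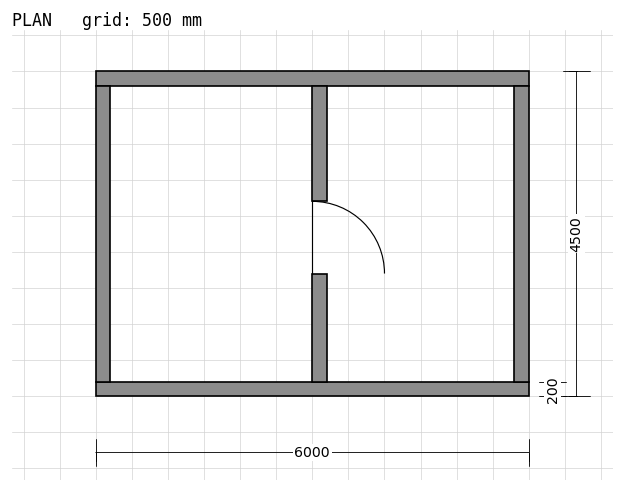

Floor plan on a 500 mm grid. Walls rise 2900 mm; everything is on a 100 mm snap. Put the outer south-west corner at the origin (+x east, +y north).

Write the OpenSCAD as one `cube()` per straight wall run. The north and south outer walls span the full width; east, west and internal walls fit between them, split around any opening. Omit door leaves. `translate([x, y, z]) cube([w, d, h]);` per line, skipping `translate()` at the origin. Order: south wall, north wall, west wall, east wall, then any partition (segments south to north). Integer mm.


cube([6000, 200, 2900]);
translate([0, 4300, 0]) cube([6000, 200, 2900]);
translate([0, 200, 0]) cube([200, 4100, 2900]);
translate([5800, 200, 0]) cube([200, 4100, 2900]);
translate([3000, 200, 0]) cube([200, 1500, 2900]);
translate([3000, 2700, 0]) cube([200, 1600, 2900]);


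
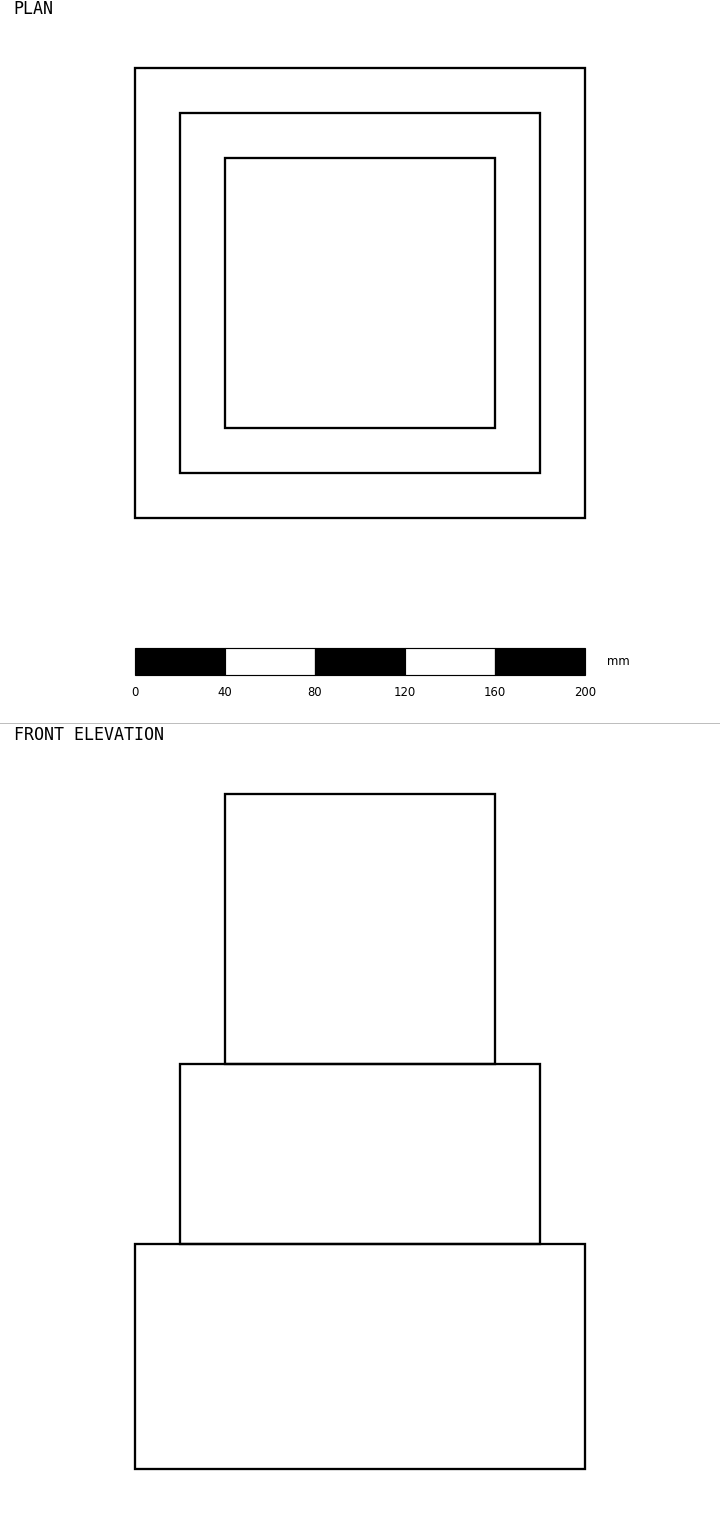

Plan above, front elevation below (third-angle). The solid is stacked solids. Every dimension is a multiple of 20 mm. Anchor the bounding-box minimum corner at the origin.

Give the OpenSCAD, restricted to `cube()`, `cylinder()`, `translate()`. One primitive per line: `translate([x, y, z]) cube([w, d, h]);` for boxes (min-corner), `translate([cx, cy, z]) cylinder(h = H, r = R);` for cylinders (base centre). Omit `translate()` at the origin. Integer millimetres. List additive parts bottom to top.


cube([200, 200, 100]);
translate([20, 20, 100]) cube([160, 160, 80]);
translate([40, 40, 180]) cube([120, 120, 120]);
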